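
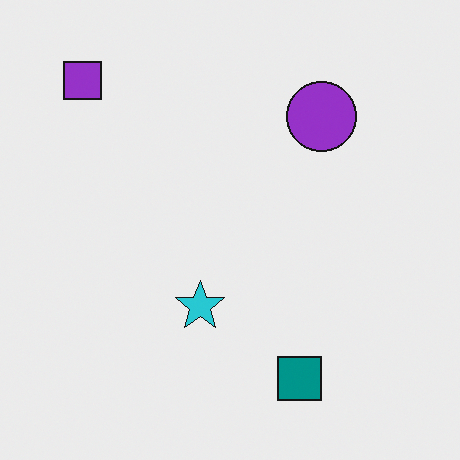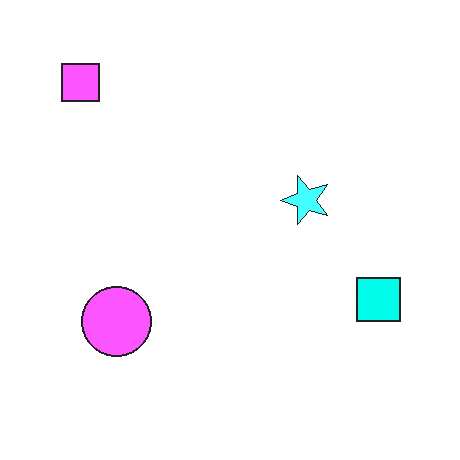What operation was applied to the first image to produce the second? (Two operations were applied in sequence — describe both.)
The transformation is: transposed (reflected across the top-left ↔ bottom-right diagonal), then noticeably brightened.

Shapes have swapped their row and column positions — what was in the top-right is now in the bottom-left — a diagonal reflection. Every pixel — background and shapes alike — is uniformly brightened.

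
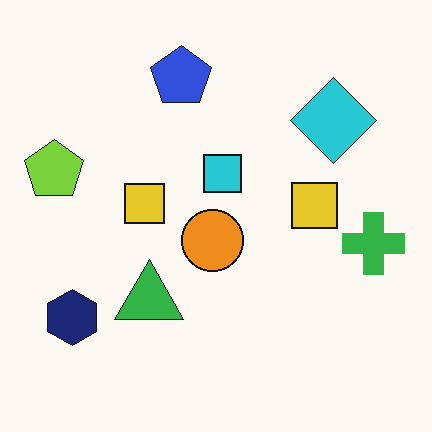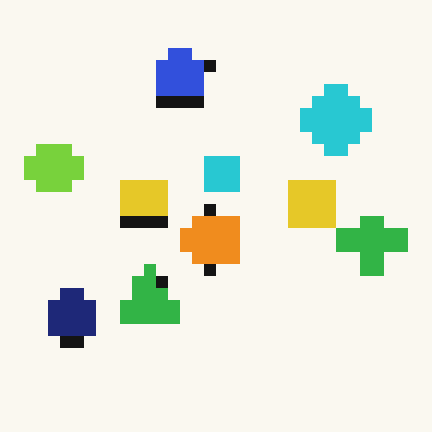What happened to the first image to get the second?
The transformation is: heavily pixelated into large blocks.

Shapes are reduced to large square blocks; fine edges and outlines are lost — a downscale-then-upscale (mosaic) effect.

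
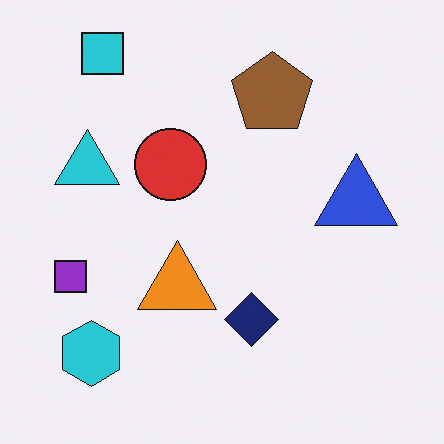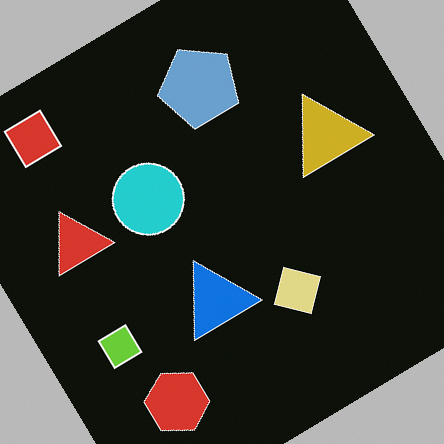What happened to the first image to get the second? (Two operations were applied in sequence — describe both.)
It was rotated counter-clockwise by a large amount — several tens of degrees, then color-inverted (negative).

Every shape is tilted by the same angle and the image corners show triangular fill wedges — a whole-image rotation by a non-right angle. The light background has become dark and every shape's color is its complement — a photographic negative.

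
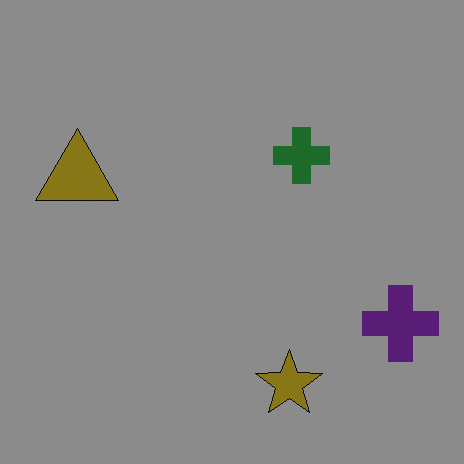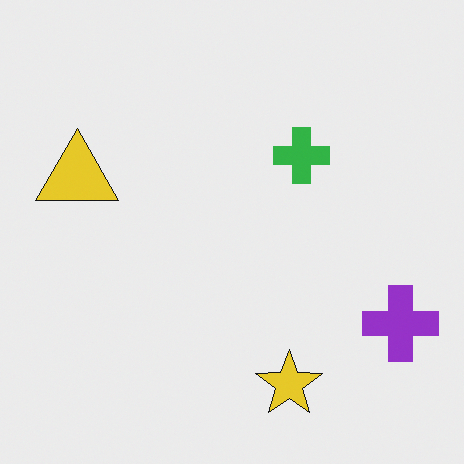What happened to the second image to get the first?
Substantially darkened.

Every pixel — background and shapes alike — is uniformly darkened.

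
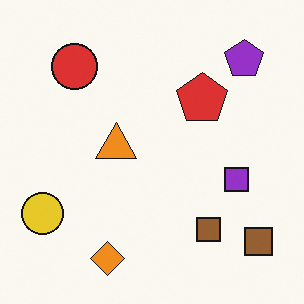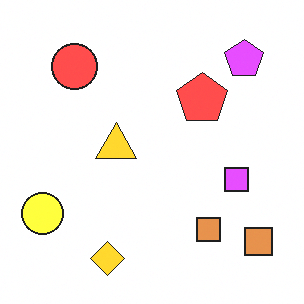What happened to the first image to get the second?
It was substantially brightened.

Every pixel — background and shapes alike — is uniformly brightened.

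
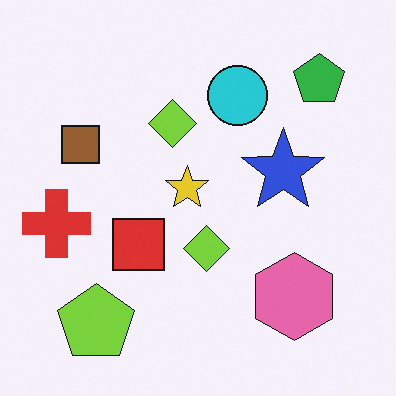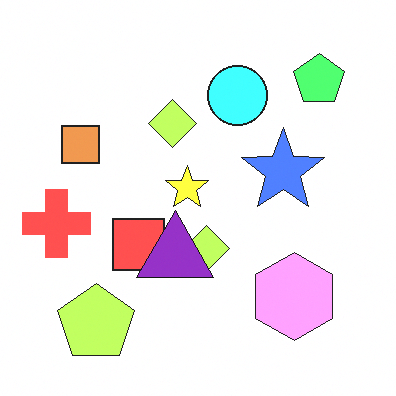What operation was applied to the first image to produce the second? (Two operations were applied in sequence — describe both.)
The transformation is: substantially brightened, then overlaid with an additional purple triangle.

Every pixel — background and shapes alike — is uniformly brightened. A purple triangle appears in the second image that is absent from the first.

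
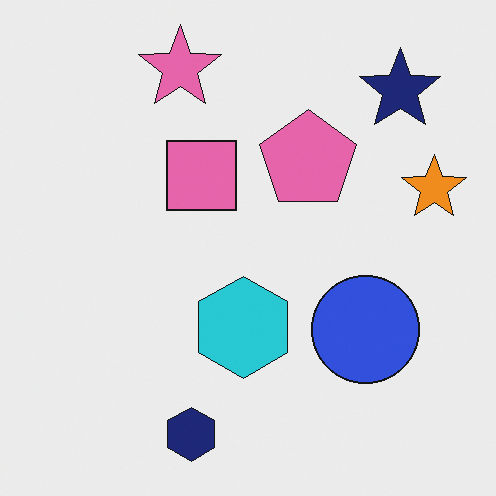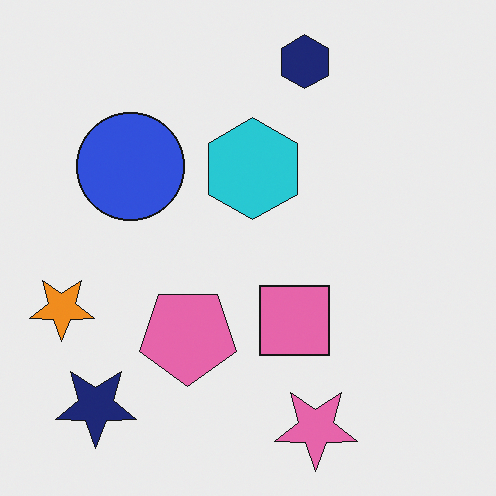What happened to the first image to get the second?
The image was rotated 180°.

The navy star sits in the top-right of the first image and the bottom-left of the second — consistent with a whole-image 180° rotation.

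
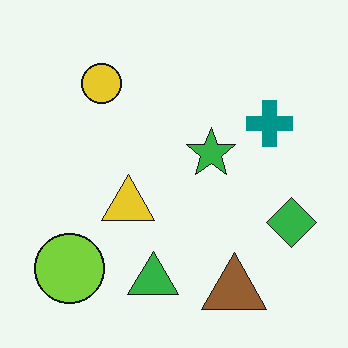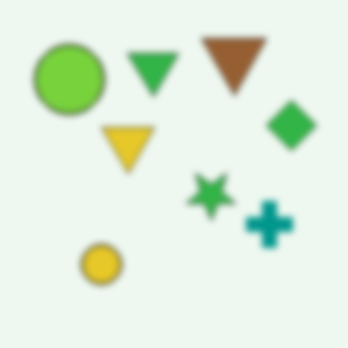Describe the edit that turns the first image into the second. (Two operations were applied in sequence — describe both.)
This is the original image flipped vertically (top ↔ bottom), then noticeably gaussian-blurred.

The brown triangle is in the bottom-right of the first image and the top-right of the second — shapes on opposite sides of the horizontal midline have swapped in a mirror flip. Shape edges and outlines are uniformly softened across the whole image.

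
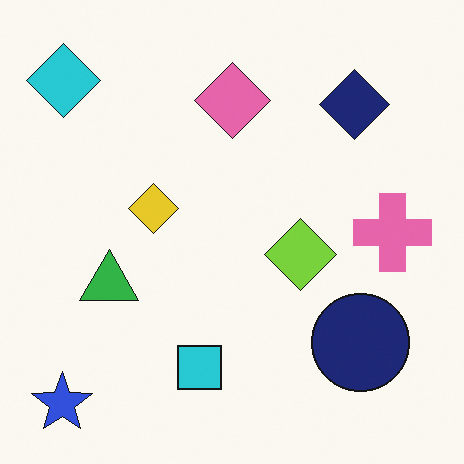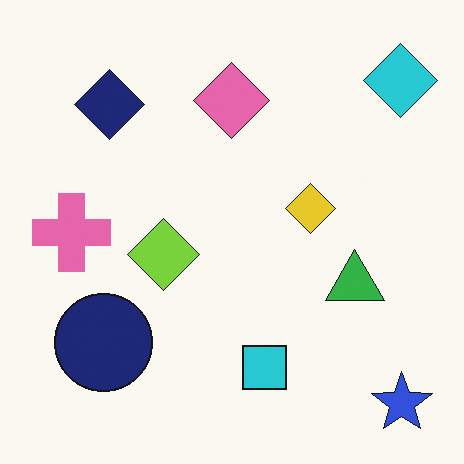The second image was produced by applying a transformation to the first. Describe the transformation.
The second image is the first flipped horizontally (left ↔ right).

The blue star is in the bottom-left of the first image and the bottom-right of the second — shapes on opposite sides of the vertical midline have swapped in a mirror flip.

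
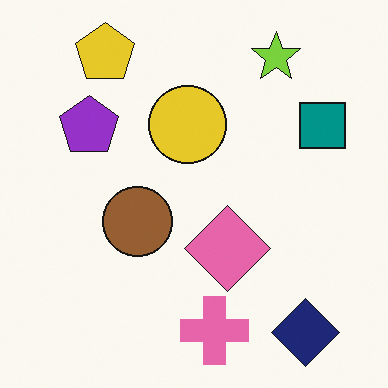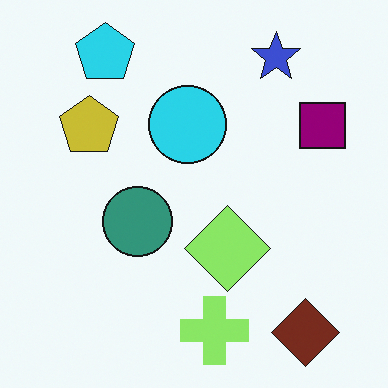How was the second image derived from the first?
The second image is the first hue-shifted by a moderate amount.

Every shape's color has rotated by the same amount around the hue wheel — a uniform hue shift.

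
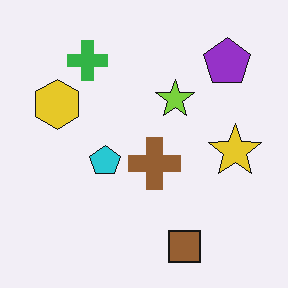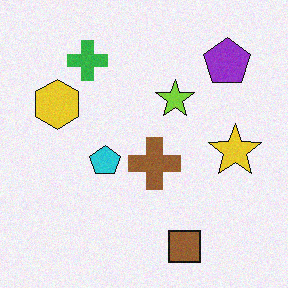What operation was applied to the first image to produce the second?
The transformation is: degraded with subtle gaussian noise.

Random speckle covers the whole image, including the flat background.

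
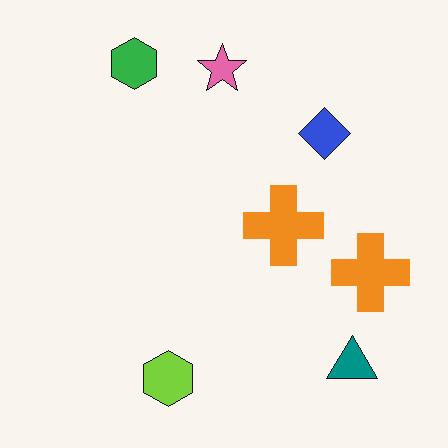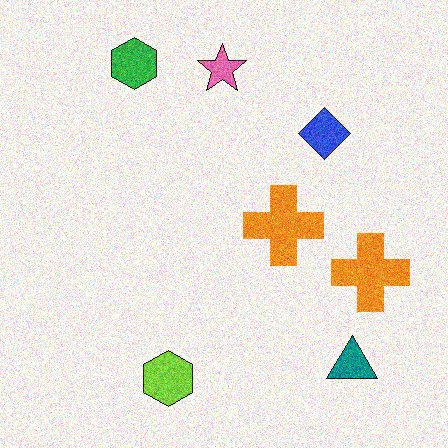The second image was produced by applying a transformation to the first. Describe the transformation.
The image was degraded with moderate additive noise.

Random speckle covers the whole image, including the flat background.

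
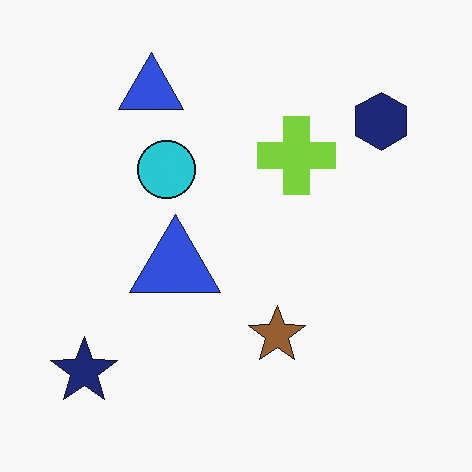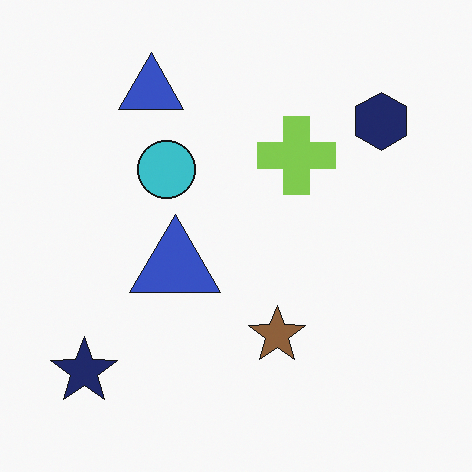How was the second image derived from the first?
The second image is the first slightly desaturated.

All colors are more muted and greyish — a global saturation change.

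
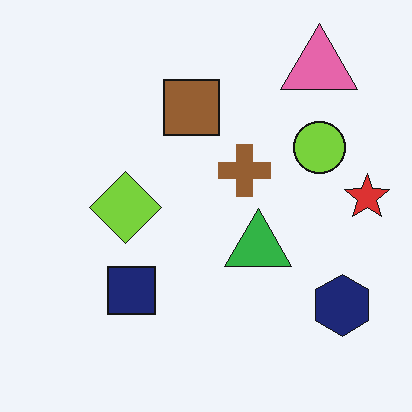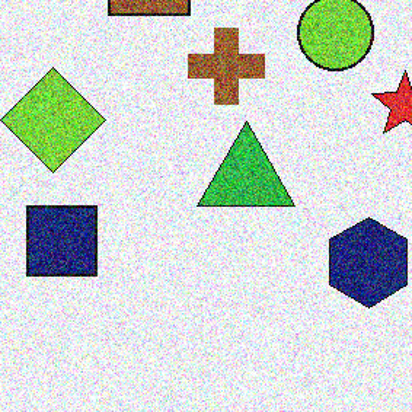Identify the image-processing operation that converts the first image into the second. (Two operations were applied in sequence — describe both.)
Degraded with heavy additive noise, then cropped to a modestly smaller region and rescaled.

Random speckle covers the whole image, including the flat background. The visible shapes are larger and the field of view is narrower; shapes near the original edges may be partly or wholly outside the frame — a crop-and-rescale.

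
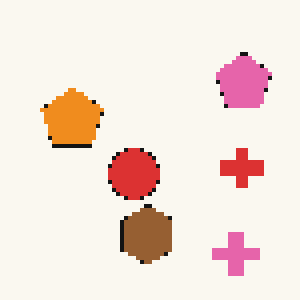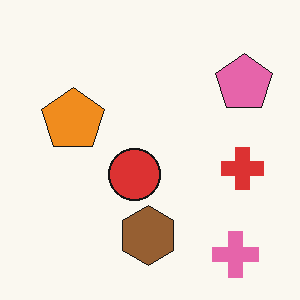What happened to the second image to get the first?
This is the original image mildly pixelated.

Shapes are reduced to large square blocks; fine edges and outlines are lost — a downscale-then-upscale (mosaic) effect.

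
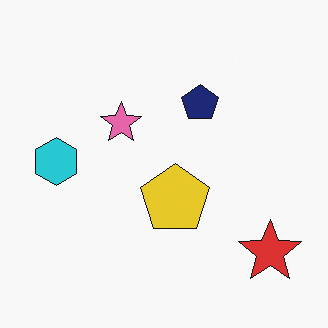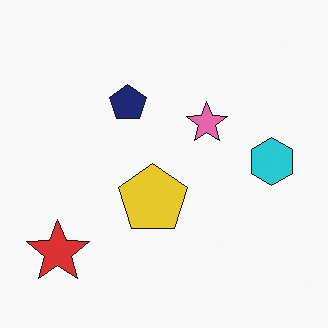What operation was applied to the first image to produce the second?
The image was flipped horizontally (left ↔ right).

The cyan hexagon is in the left of the first image and the right of the second — shapes on opposite sides of the vertical midline have swapped in a mirror flip.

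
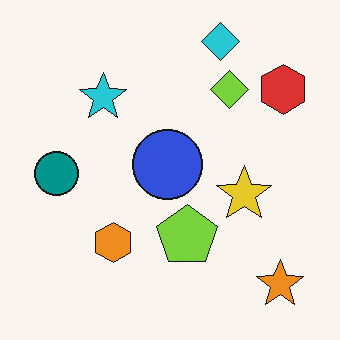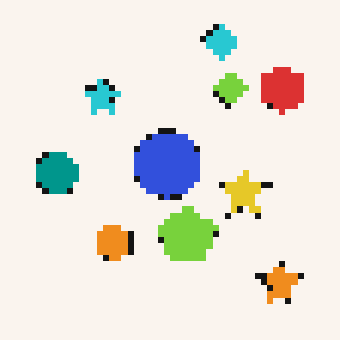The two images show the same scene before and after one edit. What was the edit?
Pixelated into visible square blocks.

Shapes are reduced to large square blocks; fine edges and outlines are lost — a downscale-then-upscale (mosaic) effect.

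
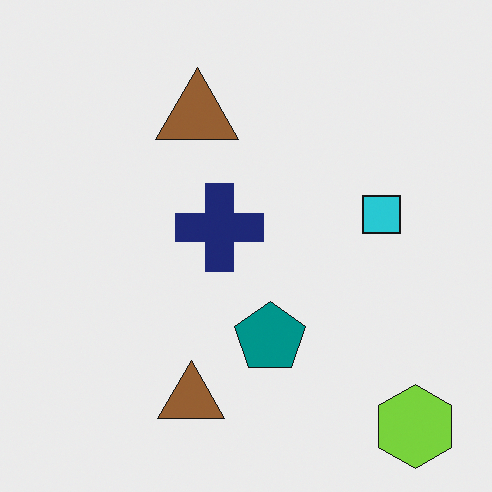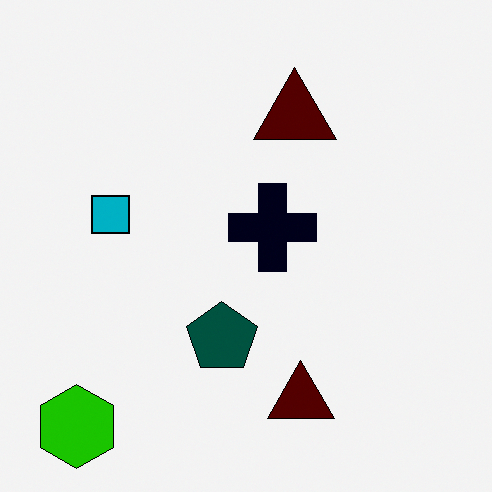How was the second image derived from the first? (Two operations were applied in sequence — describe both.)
The image was flipped horizontally (left ↔ right), then given much higher contrast.

The lime hexagon is in the bottom-right of the first image and the bottom-left of the second — shapes on opposite sides of the vertical midline have swapped in a mirror flip. Tones are pushed away from mid-grey across the whole image — a global contrast change.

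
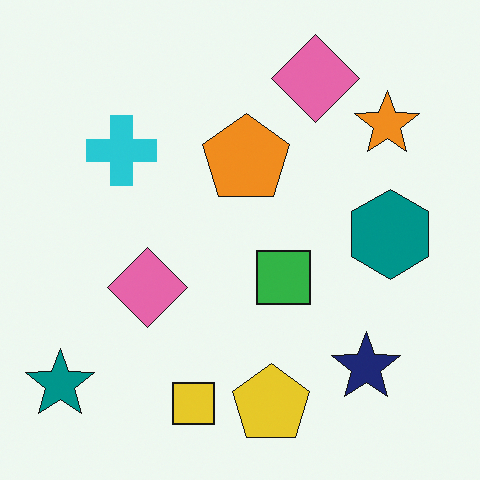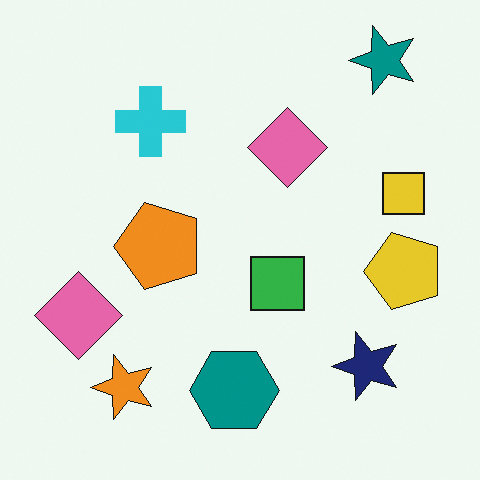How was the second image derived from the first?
This is the original image transposed (reflected across the top-left ↔ bottom-right diagonal).

Shapes have swapped their row and column positions — what was in the top-right is now in the bottom-left — a diagonal reflection.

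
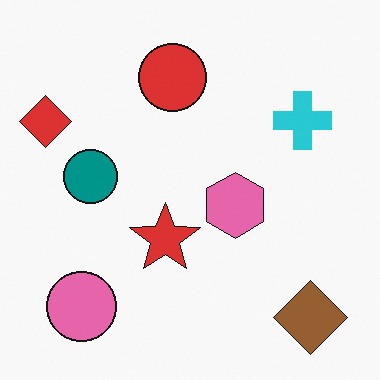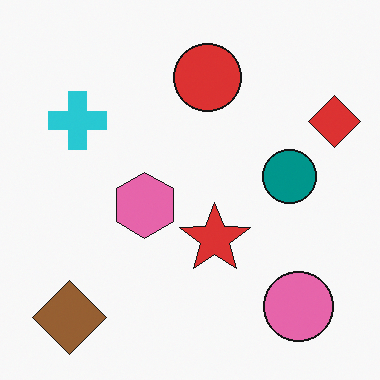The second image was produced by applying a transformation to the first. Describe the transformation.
The image was flipped horizontally (left ↔ right).

The red diamond is in the top-left of the first image and the top-right of the second — shapes on opposite sides of the vertical midline have swapped in a mirror flip.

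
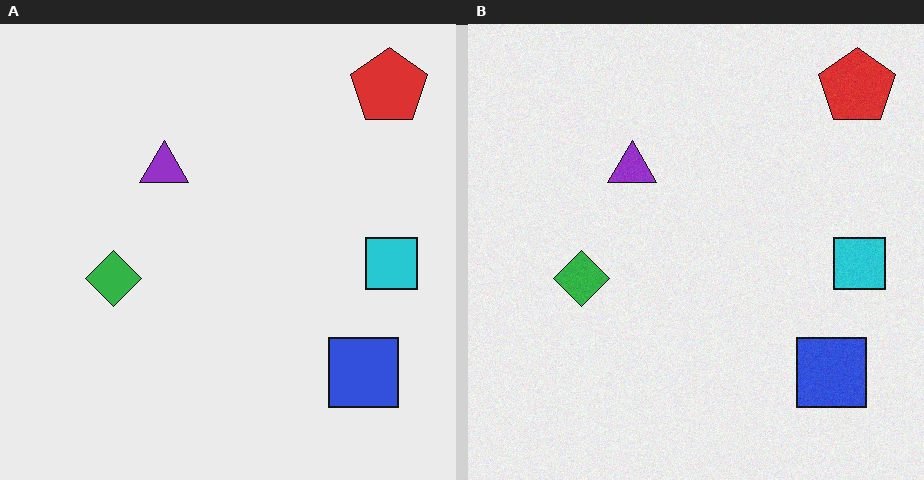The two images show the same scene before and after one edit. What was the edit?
This is the original image degraded with a light layer of grain.

Random speckle covers the whole image, including the flat background.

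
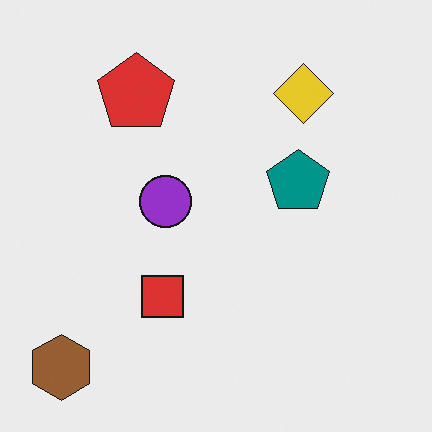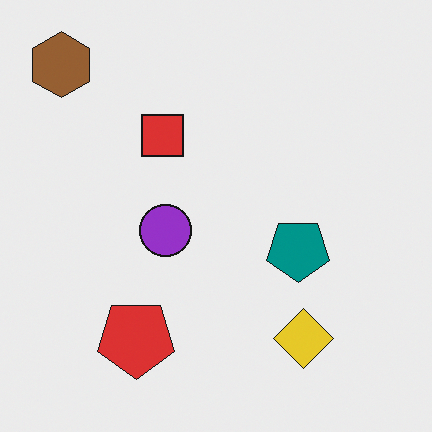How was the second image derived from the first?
The second image is the first flipped vertically (top ↔ bottom).

The brown hexagon is in the bottom-left of the first image and the top-left of the second — shapes on opposite sides of the horizontal midline have swapped in a mirror flip.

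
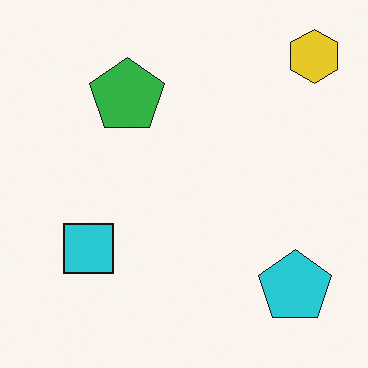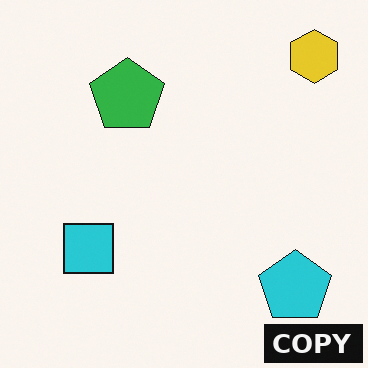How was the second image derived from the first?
The image was watermarked with the text "COPY" in the lower-right corner.

A dark label reading "COPY" appears in the lower-right corner.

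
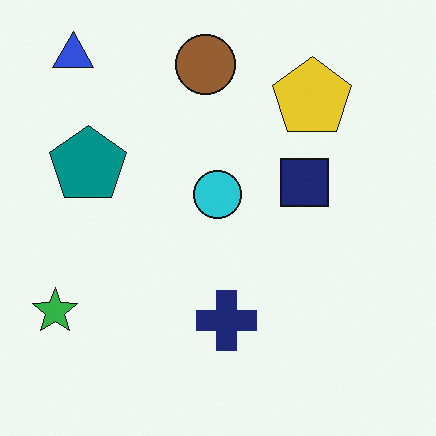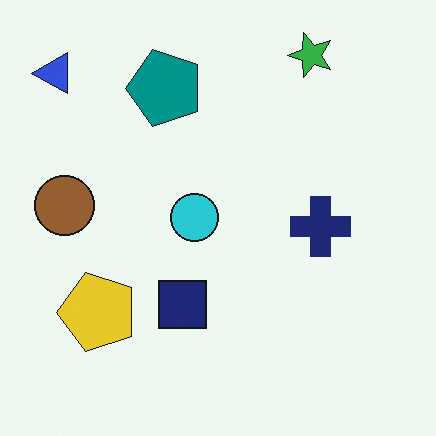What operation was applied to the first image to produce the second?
The transformation is: transposed (reflected across the top-left ↔ bottom-right diagonal).

Shapes have swapped their row and column positions — what was in the top-right is now in the bottom-left — a diagonal reflection.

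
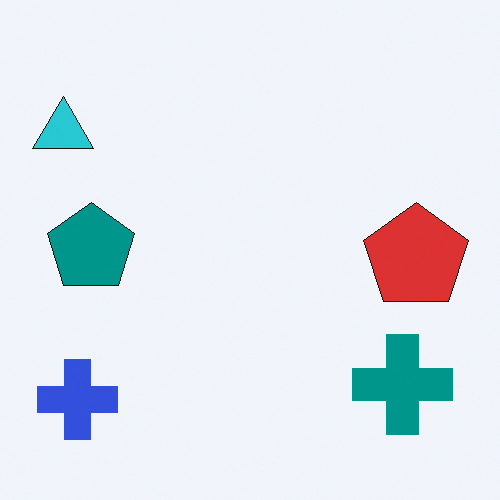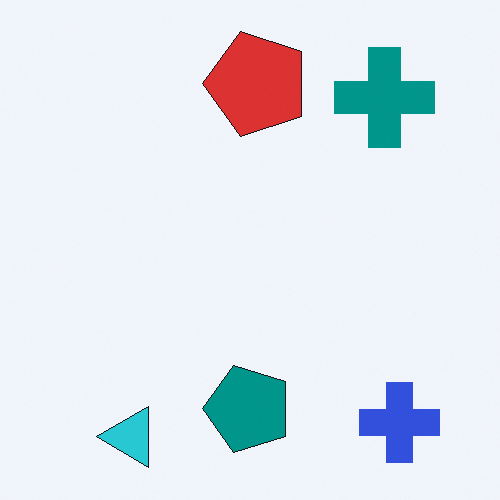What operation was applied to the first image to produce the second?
This is the original image rotated 90° counter-clockwise.

The blue cross sits in the bottom-left of the first image and the bottom-right of the second — consistent with a whole-image 90° counter-clockwise rotation.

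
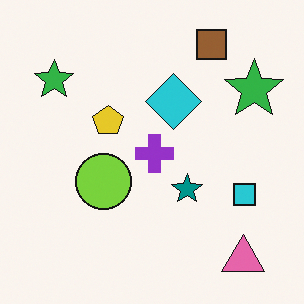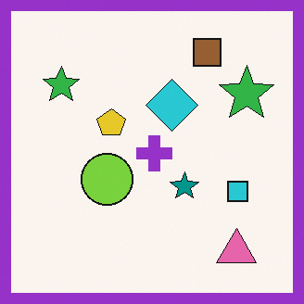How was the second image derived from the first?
The image was framed with a purple border.

A solid purple frame runs around the edge of the second image, with the content slightly shrunk inside it.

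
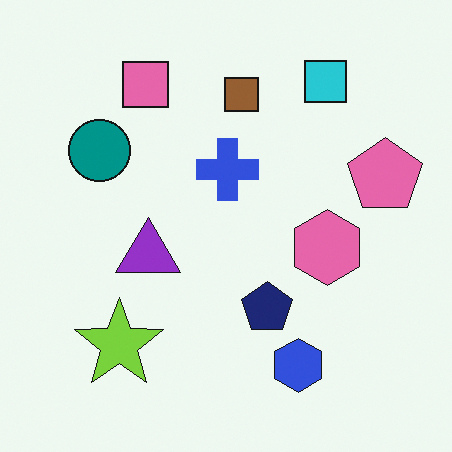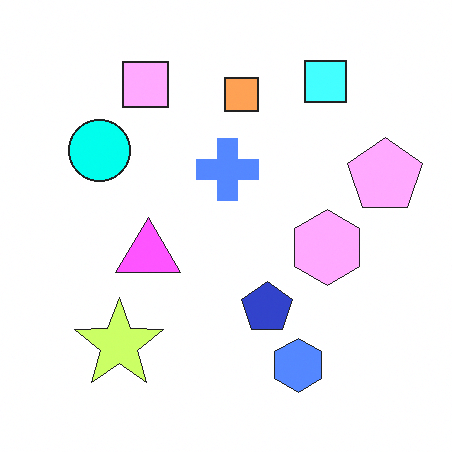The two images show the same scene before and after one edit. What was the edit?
The transformation is: substantially brightened.

Every pixel — background and shapes alike — is uniformly brightened.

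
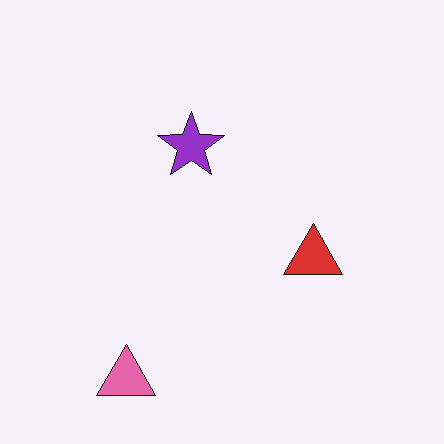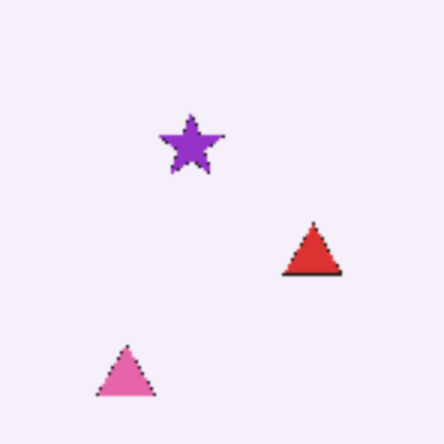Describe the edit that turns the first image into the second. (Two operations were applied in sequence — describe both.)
This is the original image lightly pixelated (a mild mosaic effect), then slightly softened.

Shapes are reduced to large square blocks; fine edges and outlines are lost — a downscale-then-upscale (mosaic) effect. Shape edges and outlines are uniformly softened across the whole image.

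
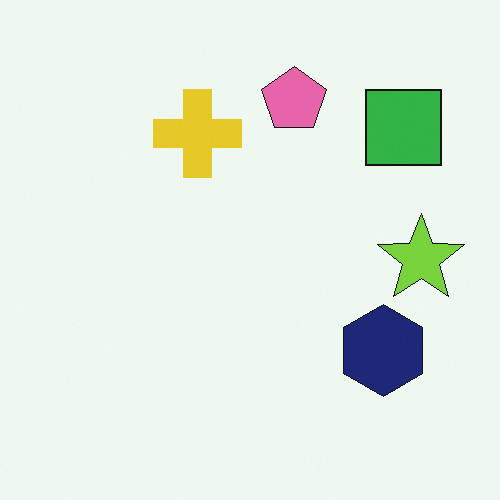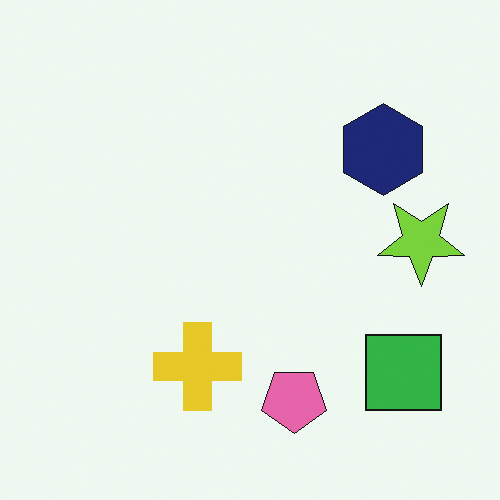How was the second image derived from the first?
The image was flipped vertically (top ↔ bottom).

The pink pentagon is in the top of the first image and the bottom of the second — shapes on opposite sides of the horizontal midline have swapped in a mirror flip.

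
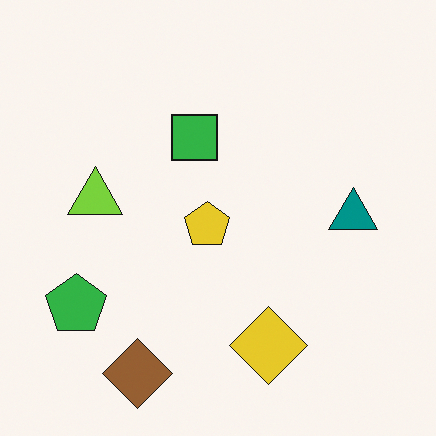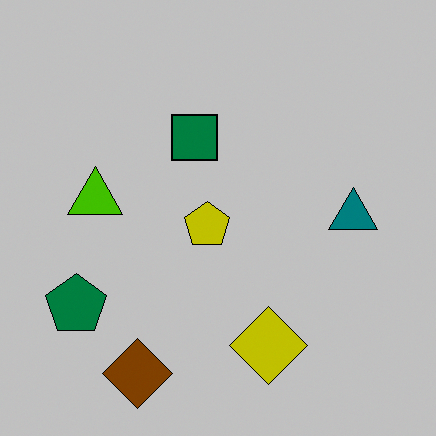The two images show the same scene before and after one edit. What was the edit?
This is the original image heavily posterized to just a handful of flat colors.

Each flat color has snapped to a coarser quantized level — most visibly, the near-white background has dropped to a flat grey.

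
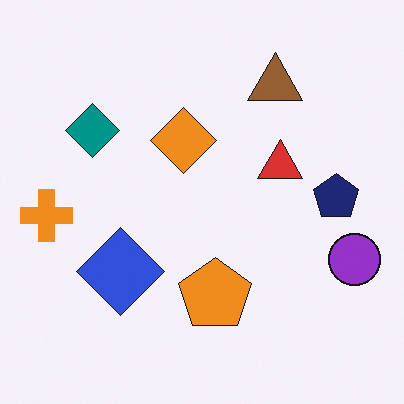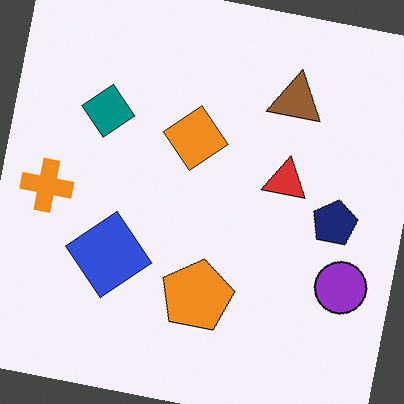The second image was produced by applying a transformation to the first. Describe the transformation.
The transformation is: rotated clockwise by a small amount.

Every shape is tilted by the same angle and the image corners show triangular fill wedges — a whole-image rotation by a non-right angle.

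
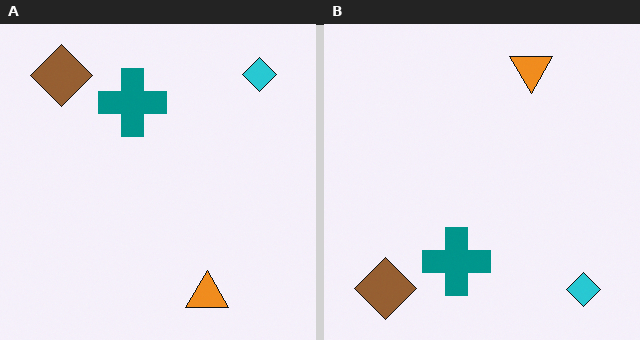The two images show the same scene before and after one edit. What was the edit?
This is the original image flipped vertically (top ↔ bottom).

The orange triangle is in the bottom of the left (A) image and the top of the right (B) — shapes on opposite sides of the horizontal midline have swapped in a mirror flip.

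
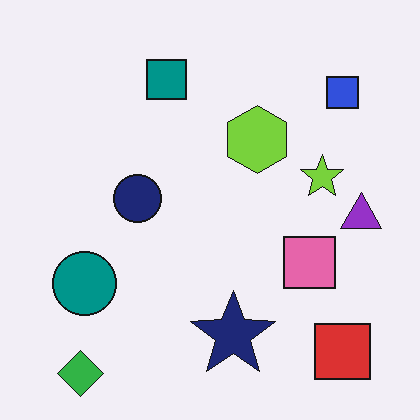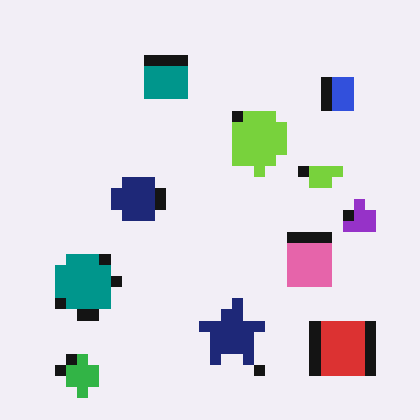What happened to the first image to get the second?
The second image is the first heavily pixelated into large blocks.

Shapes are reduced to large square blocks; fine edges and outlines are lost — a downscale-then-upscale (mosaic) effect.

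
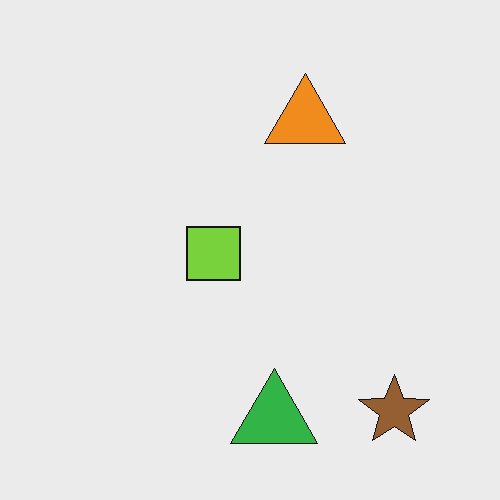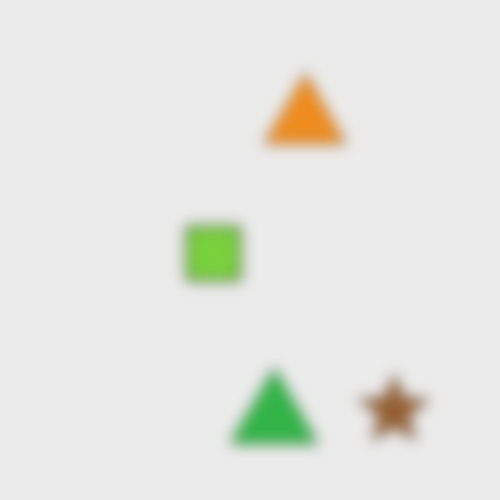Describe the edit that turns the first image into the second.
The second image is the first heavily blurred.

Shape edges and outlines are uniformly softened across the whole image.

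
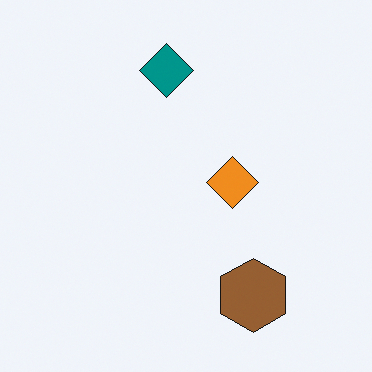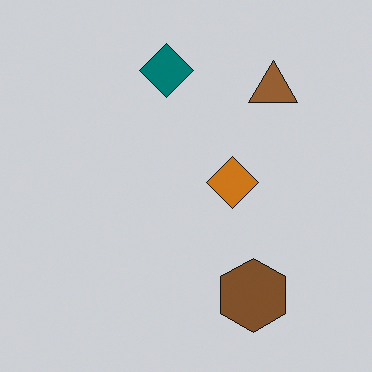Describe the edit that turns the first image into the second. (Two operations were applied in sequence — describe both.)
This is the original image slightly darkened, then overlaid with an additional brown triangle.

Every pixel — background and shapes alike — is uniformly darkened. A brown triangle appears in the second image that is absent from the first.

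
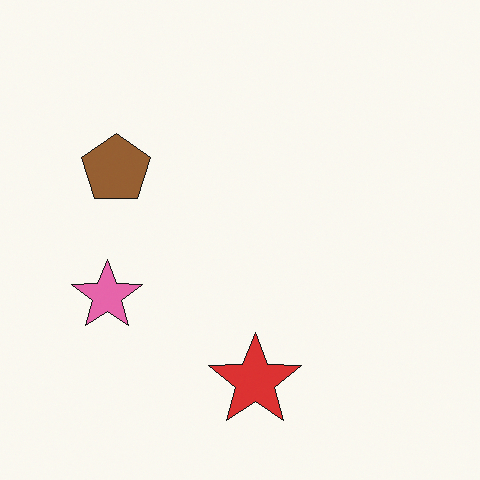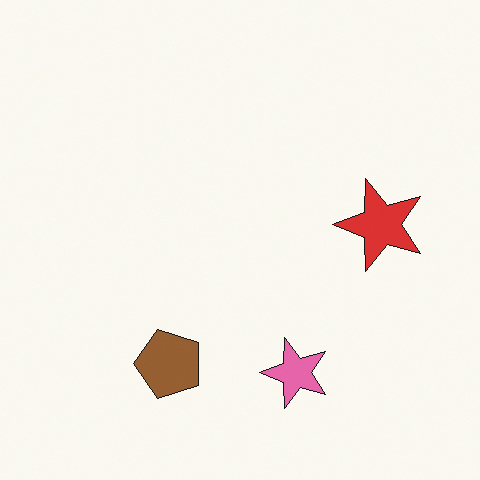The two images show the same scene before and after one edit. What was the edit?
Rotated 90° counter-clockwise.

The pink star sits in the left of the first image and the bottom of the second — consistent with a whole-image 90° counter-clockwise rotation.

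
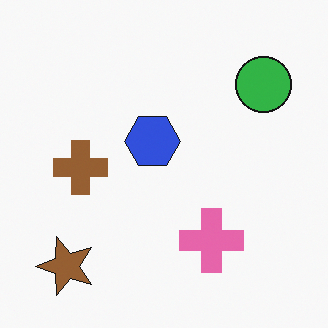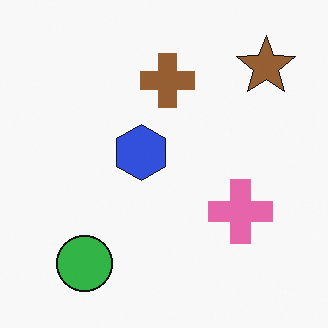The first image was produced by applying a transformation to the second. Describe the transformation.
The first image is the second transposed (reflected across the top-left ↔ bottom-right diagonal).

Shapes have swapped their row and column positions — what was in the top-right is now in the bottom-left — a diagonal reflection.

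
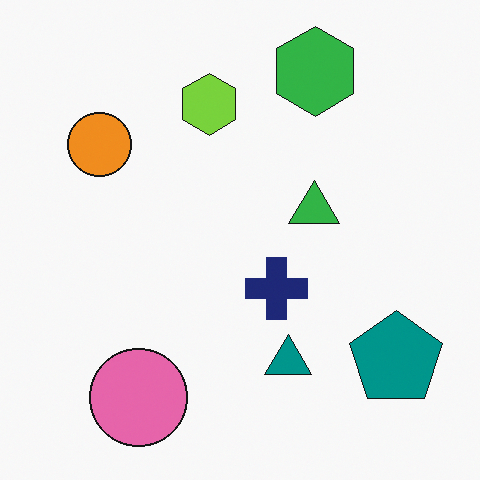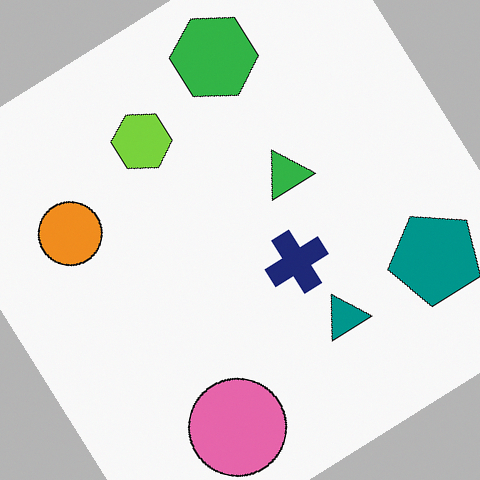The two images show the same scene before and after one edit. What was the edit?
The image was rotated counter-clockwise by a large amount — several tens of degrees.

Every shape is tilted by the same angle and the image corners show triangular fill wedges — a whole-image rotation by a non-right angle.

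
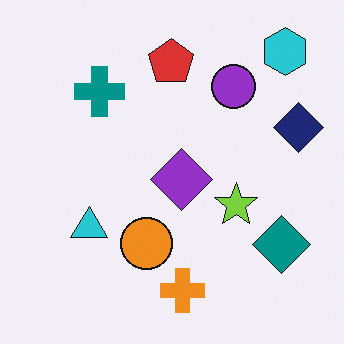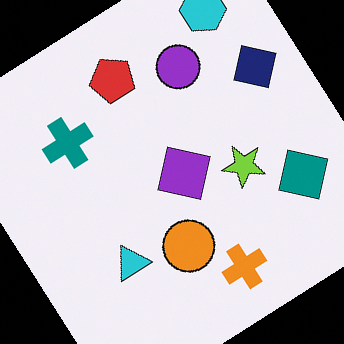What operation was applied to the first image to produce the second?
The second image is the first rotated counter-clockwise by a large amount — several tens of degrees.

Every shape is tilted by the same angle and the image corners show triangular fill wedges — a whole-image rotation by a non-right angle.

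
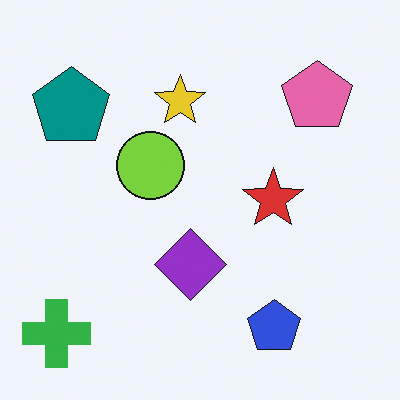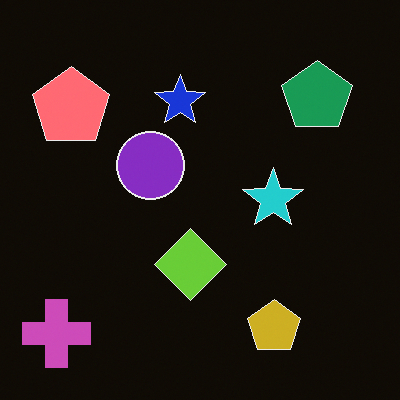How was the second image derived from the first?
Color-inverted (negative).

The light background has become dark and every shape's color is its complement — a photographic negative.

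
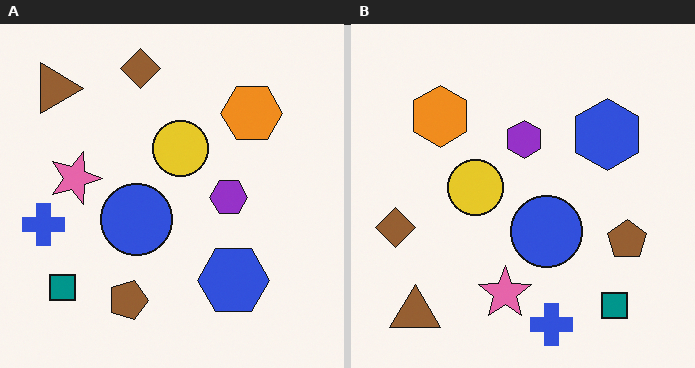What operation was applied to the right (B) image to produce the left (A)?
The transformation is: rotated 90° clockwise.

The brown triangle sits in the bottom-left of the right (B) image and the top-left of the left (A) — consistent with a whole-image 90° clockwise rotation.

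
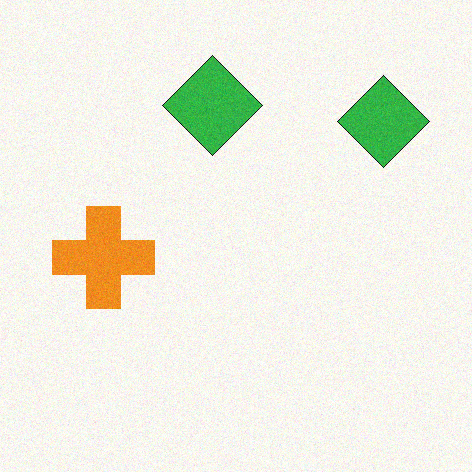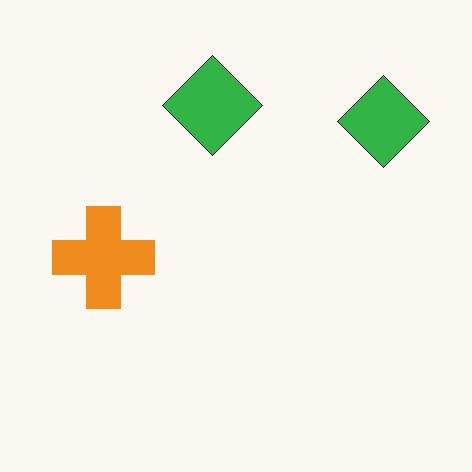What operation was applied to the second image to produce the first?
Degraded with light additive noise.

Random speckle covers the whole image, including the flat background.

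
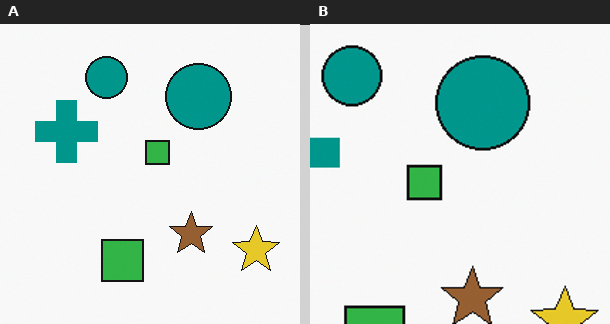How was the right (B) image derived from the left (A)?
The right (B) image is the left (A) cropped to a modestly smaller region and rescaled.

The visible shapes are larger and the field of view is narrower; shapes near the original edges may be partly or wholly outside the frame — a crop-and-rescale.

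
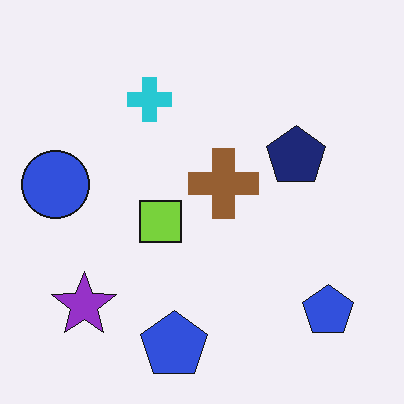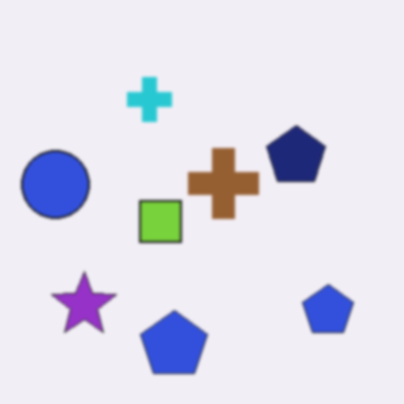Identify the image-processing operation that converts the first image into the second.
This is the original image given a subtle gaussian blur.

Shape edges and outlines are uniformly softened across the whole image.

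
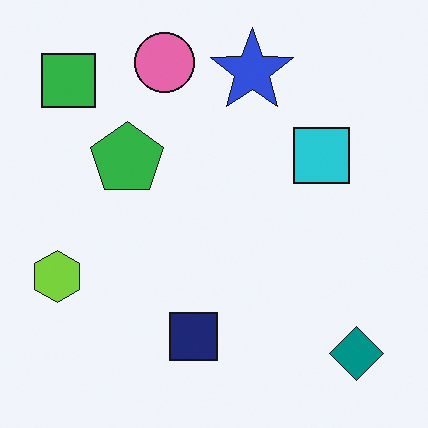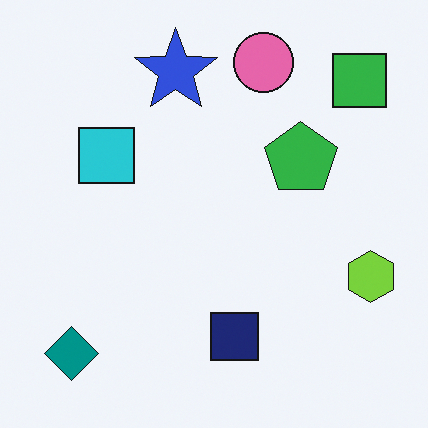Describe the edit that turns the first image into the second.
The transformation is: flipped horizontally (left ↔ right).

The lime hexagon is in the left of the first image and the right of the second — shapes on opposite sides of the vertical midline have swapped in a mirror flip.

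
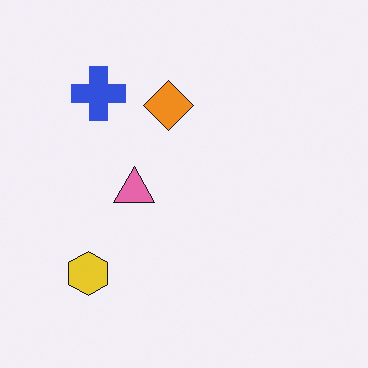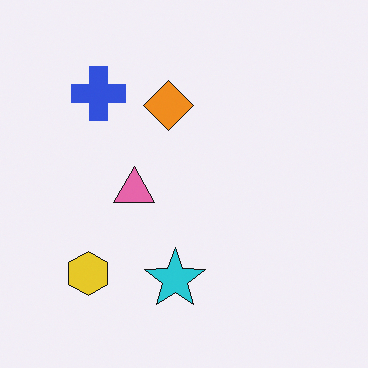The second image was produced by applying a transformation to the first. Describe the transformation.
This is the original image overlaid with an additional cyan star.

A cyan star appears in the second image that is absent from the first.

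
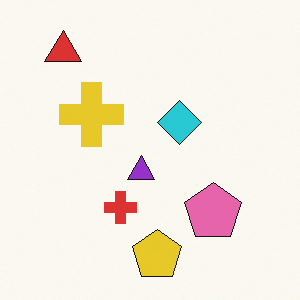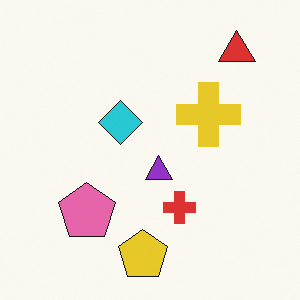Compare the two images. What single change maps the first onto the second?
The transformation is: flipped horizontally (left ↔ right).

The red triangle is in the top-left of the first image and the top-right of the second — shapes on opposite sides of the vertical midline have swapped in a mirror flip.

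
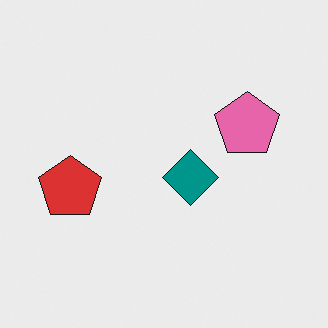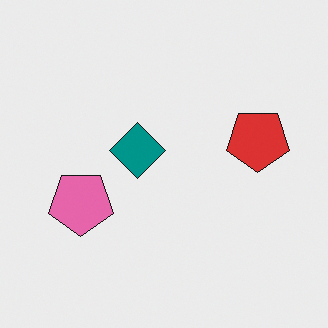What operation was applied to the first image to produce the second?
The image was rotated 180°.

The red pentagon sits in the left of the first image and the right of the second — consistent with a whole-image 180° rotation.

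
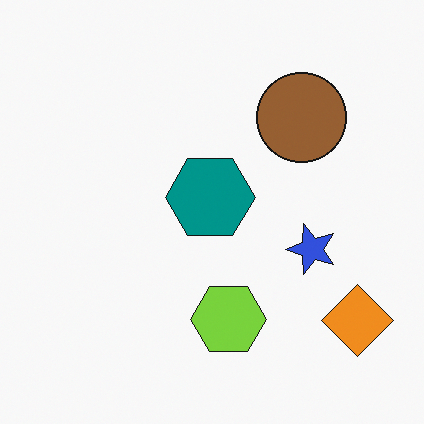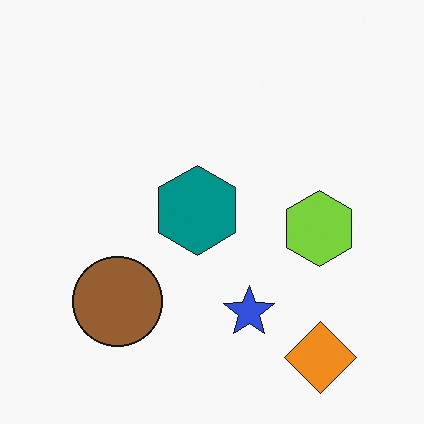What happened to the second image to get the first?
Transposed (reflected across the top-left ↔ bottom-right diagonal).

Shapes have swapped their row and column positions — what was in the top-right is now in the bottom-left — a diagonal reflection.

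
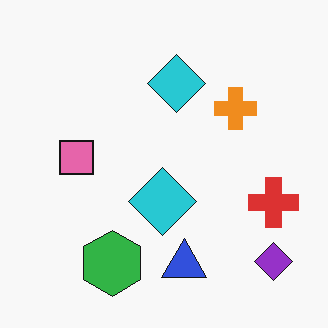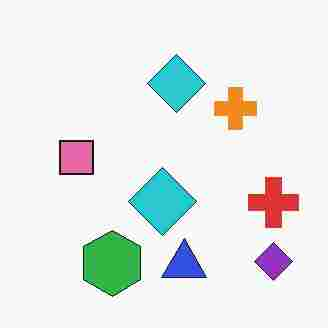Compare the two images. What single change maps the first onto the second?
The transformation is: heavily JPEG-compressed with obvious blocking artifacts.

Blocky 8×8 compression artifacts appear around shape edges and the flat background shows ringing — characteristic JPEG degradation.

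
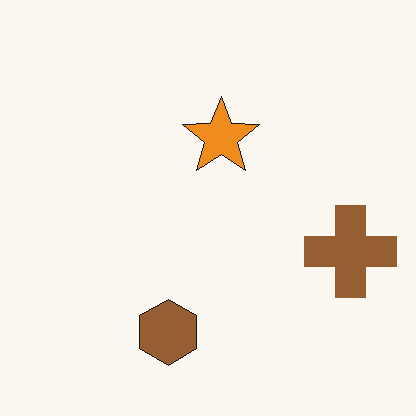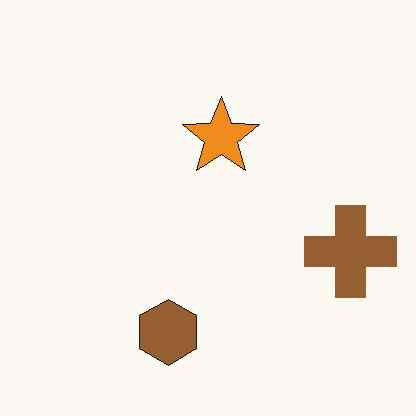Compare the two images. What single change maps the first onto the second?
The transformation is: given moderate JPEG compression.

Blocky 8×8 compression artifacts appear around shape edges and the flat background shows ringing — characteristic JPEG degradation.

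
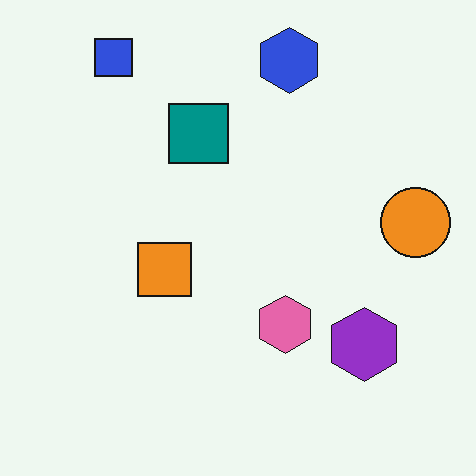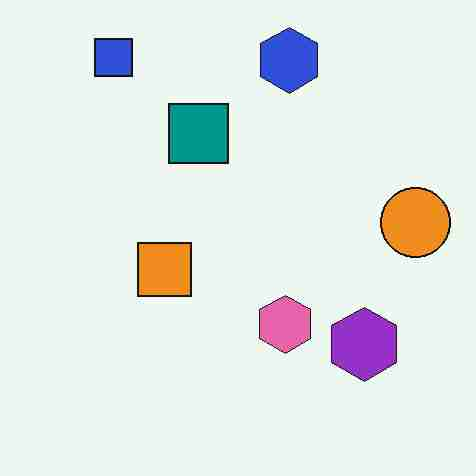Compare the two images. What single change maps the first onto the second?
This is the original image degraded with heavy JPEG compression.

Blocky 8×8 compression artifacts appear around shape edges and the flat background shows ringing — characteristic JPEG degradation.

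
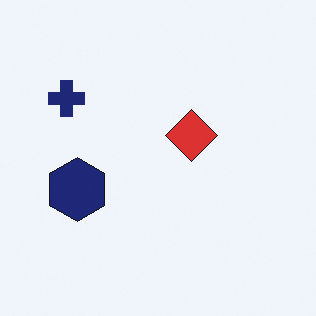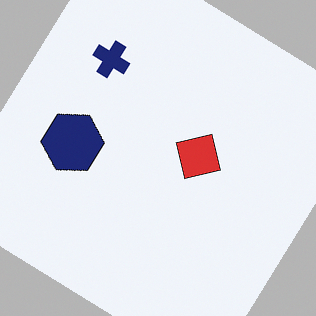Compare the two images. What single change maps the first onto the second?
This is the original image rotated clockwise by a large amount — several tens of degrees.

Every shape is tilted by the same angle and the image corners show triangular fill wedges — a whole-image rotation by a non-right angle.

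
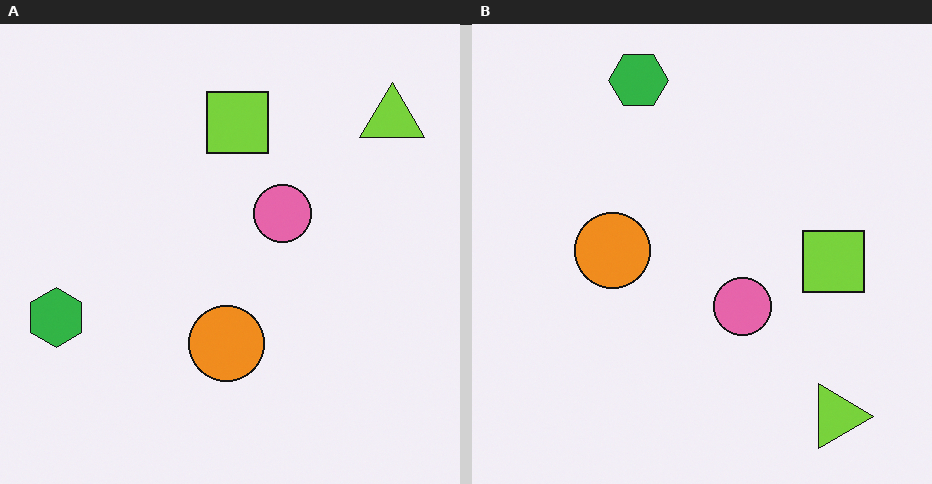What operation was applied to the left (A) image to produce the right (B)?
It was rotated 90° clockwise.

The lime triangle sits in the top-right of the left (A) image and the bottom-right of the right (B) — consistent with a whole-image 90° clockwise rotation.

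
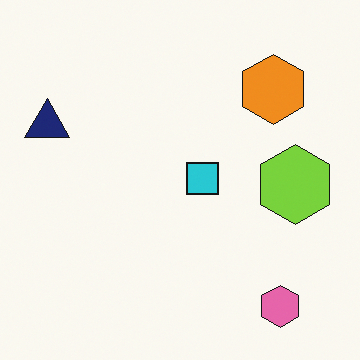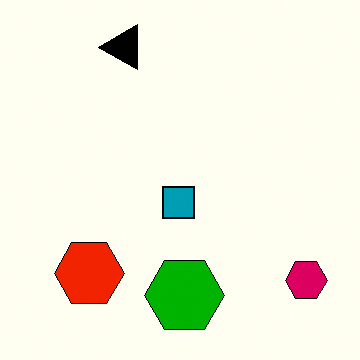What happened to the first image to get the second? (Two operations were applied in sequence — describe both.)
This is the original image transposed (reflected across the top-left ↔ bottom-right diagonal), then given much higher contrast.

Shapes have swapped their row and column positions — what was in the top-right is now in the bottom-left — a diagonal reflection. Tones are pushed away from mid-grey across the whole image — a global contrast change.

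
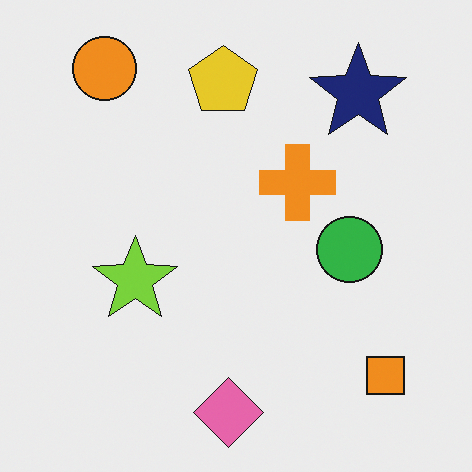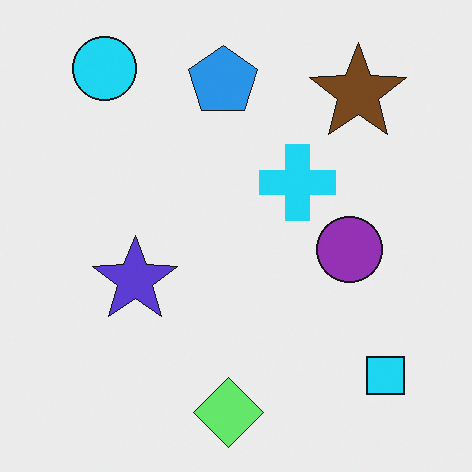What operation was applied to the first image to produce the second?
The image was hue-shifted by a large amount.

Every shape's color has rotated by the same amount around the hue wheel — a uniform hue shift.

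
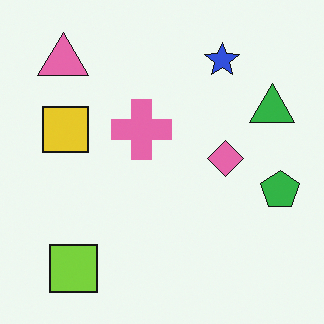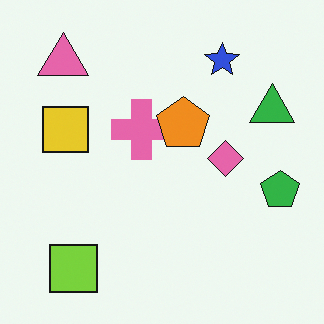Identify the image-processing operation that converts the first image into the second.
The second image is the first overlaid with an additional orange pentagon.

An orange pentagon appears in the second image that is absent from the first.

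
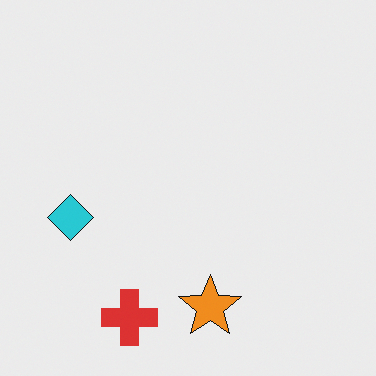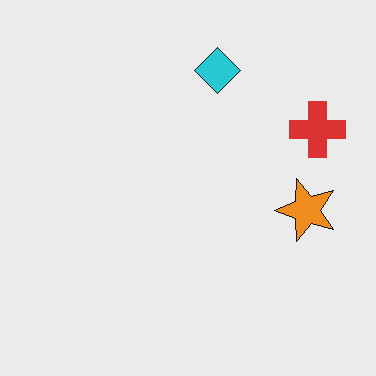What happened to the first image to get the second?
This is the original image transposed (reflected across the top-left ↔ bottom-right diagonal).

Shapes have swapped their row and column positions — what was in the top-right is now in the bottom-left — a diagonal reflection.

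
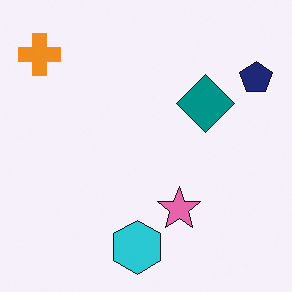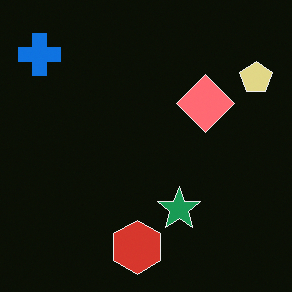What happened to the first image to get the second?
This is the original image color-inverted (negative).

The light background has become dark and every shape's color is its complement — a photographic negative.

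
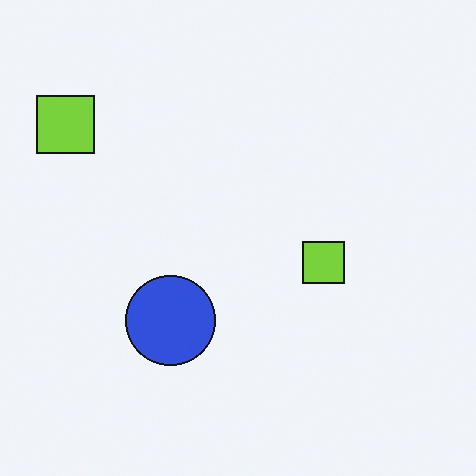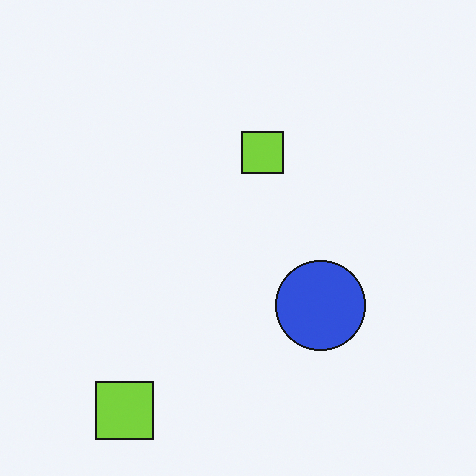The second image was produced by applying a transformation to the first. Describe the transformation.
This is the original image rotated 90° counter-clockwise.

The blue circle sits in the bottom of the first image and the right of the second — consistent with a whole-image 90° counter-clockwise rotation.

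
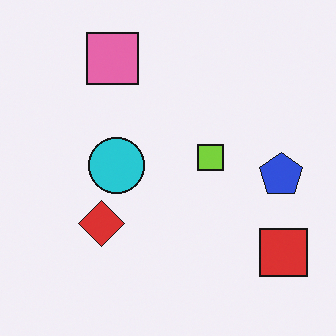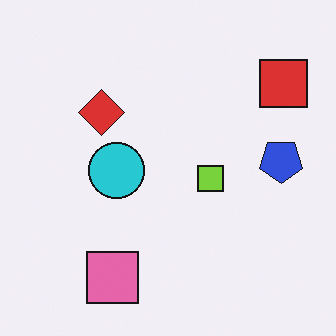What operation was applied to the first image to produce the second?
Flipped vertically (top ↔ bottom).

The pink square is in the top of the first image and the bottom of the second — shapes on opposite sides of the horizontal midline have swapped in a mirror flip.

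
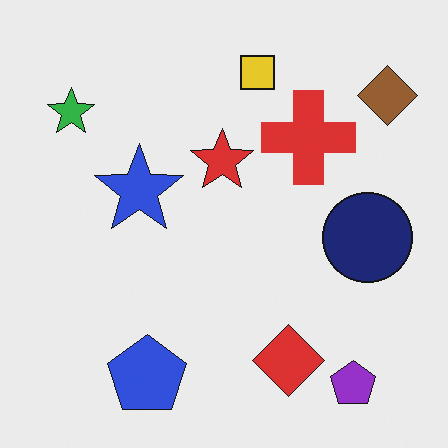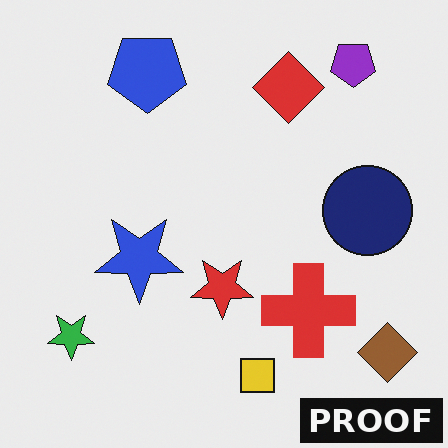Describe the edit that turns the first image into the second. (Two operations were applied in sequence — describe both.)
It was flipped vertically (top ↔ bottom), then watermarked with the text "PROOF" in the lower-right corner.

The purple pentagon is in the bottom-right of the first image and the top-right of the second — shapes on opposite sides of the horizontal midline have swapped in a mirror flip. A dark label reading "PROOF" appears in the lower-right corner.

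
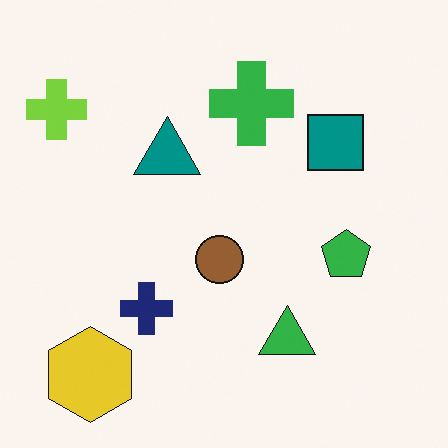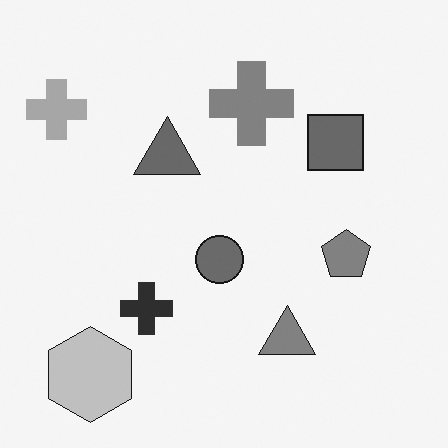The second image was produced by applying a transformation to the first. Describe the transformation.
It was converted to grayscale.

All color is removed — every shape is now a shade of grey.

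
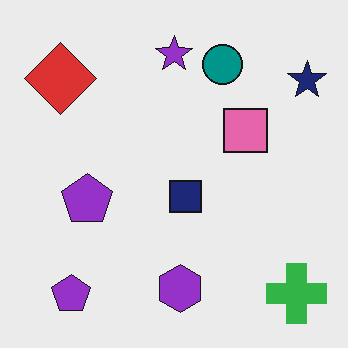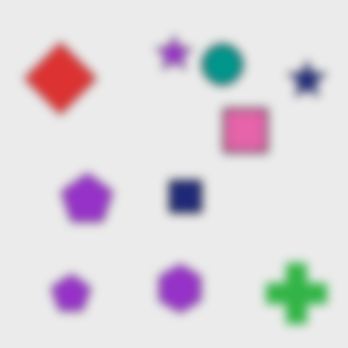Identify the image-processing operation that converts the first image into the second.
This is the original image heavily blurred.

Shape edges and outlines are uniformly softened across the whole image.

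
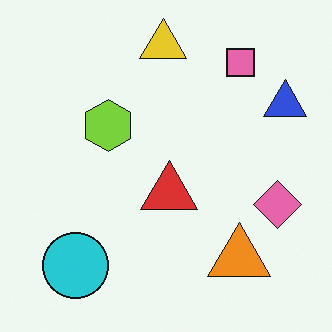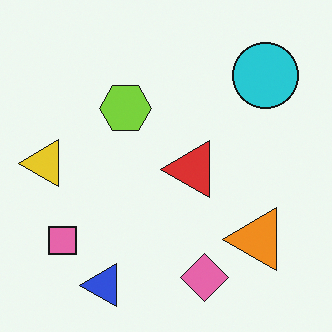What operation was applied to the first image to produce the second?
The second image is the first transposed (reflected across the top-left ↔ bottom-right diagonal).

Shapes have swapped their row and column positions — what was in the top-right is now in the bottom-left — a diagonal reflection.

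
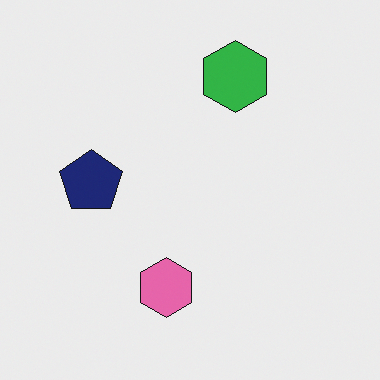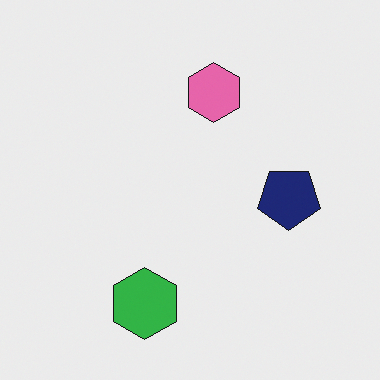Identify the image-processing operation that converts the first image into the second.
The second image is the first rotated 180°.

The green hexagon sits in the top of the first image and the bottom of the second — consistent with a whole-image 180° rotation.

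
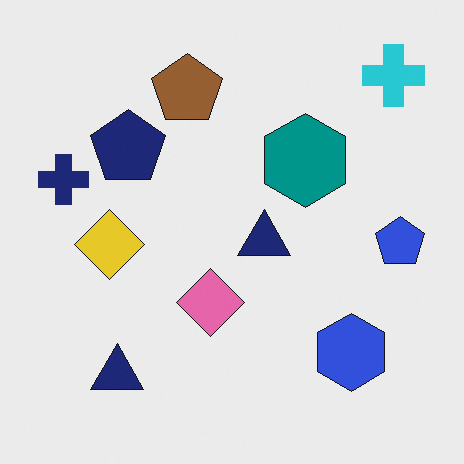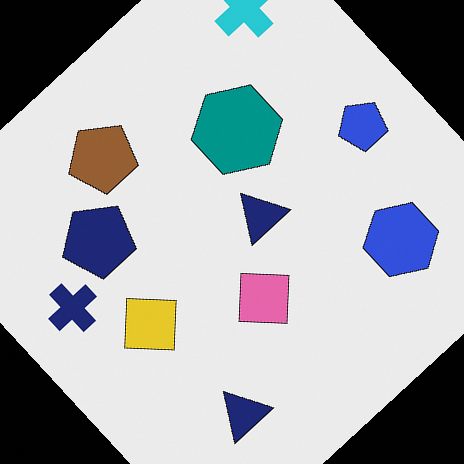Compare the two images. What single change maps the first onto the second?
The transformation is: rotated counter-clockwise by a large amount — several tens of degrees.

Every shape is tilted by the same angle and the image corners show triangular fill wedges — a whole-image rotation by a non-right angle.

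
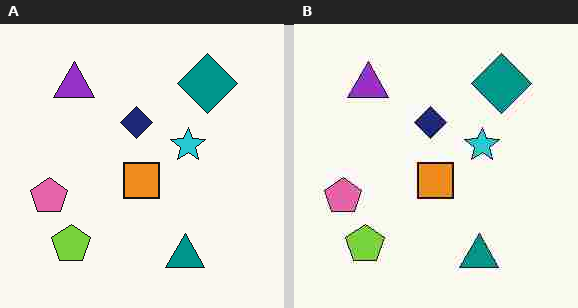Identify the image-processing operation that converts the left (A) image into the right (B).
Degraded with heavy JPEG compression.

Blocky 8×8 compression artifacts appear around shape edges and the flat background shows ringing — characteristic JPEG degradation.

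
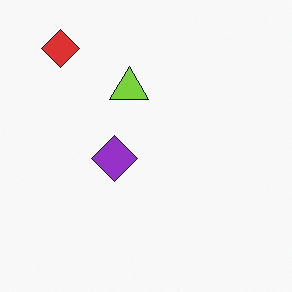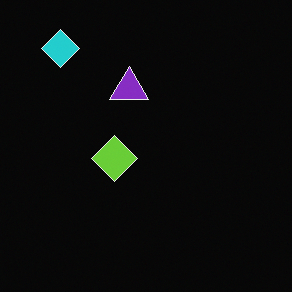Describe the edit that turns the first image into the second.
The image was color-inverted (negative).

The light background has become dark and every shape's color is its complement — a photographic negative.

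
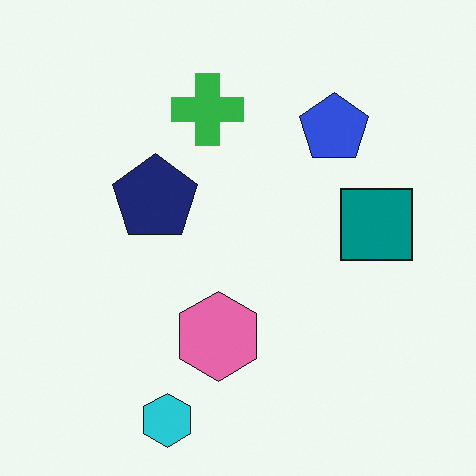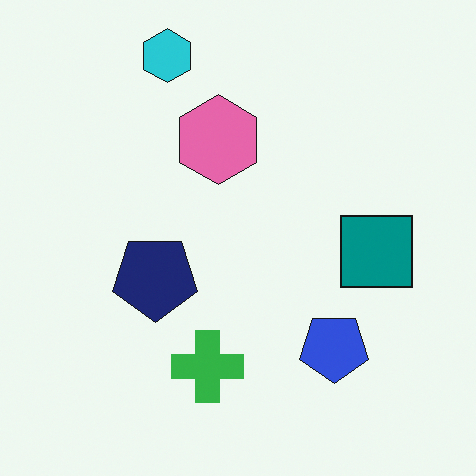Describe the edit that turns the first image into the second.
The second image is the first flipped vertically (top ↔ bottom).

The cyan hexagon is in the bottom of the first image and the top of the second — shapes on opposite sides of the horizontal midline have swapped in a mirror flip.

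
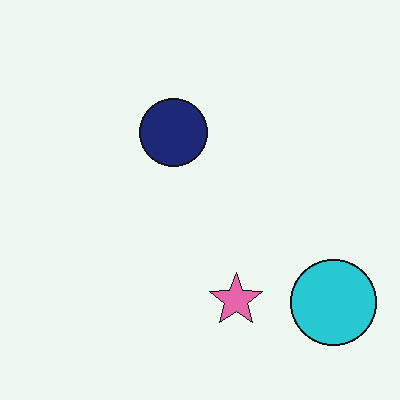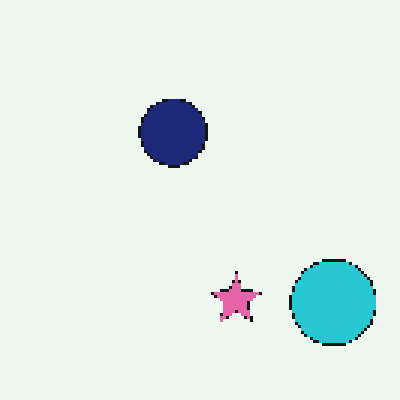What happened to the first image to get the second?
Mildly pixelated.

Shapes are reduced to large square blocks; fine edges and outlines are lost — a downscale-then-upscale (mosaic) effect.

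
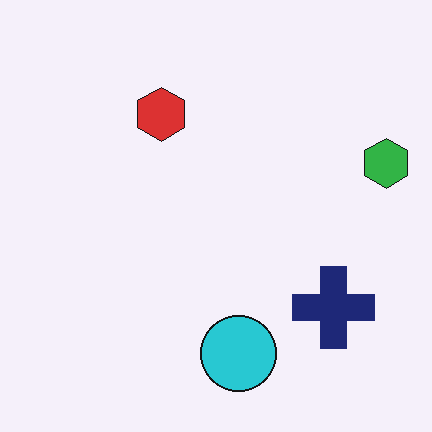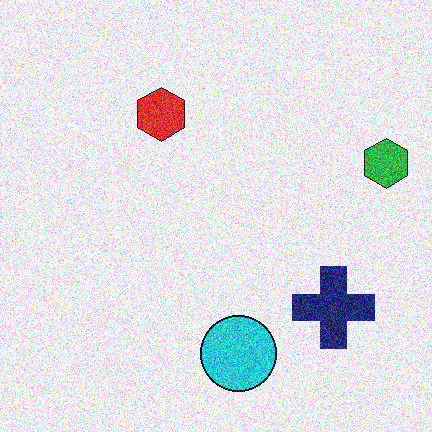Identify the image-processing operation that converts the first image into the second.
It was degraded with heavy additive noise.

Random speckle covers the whole image, including the flat background.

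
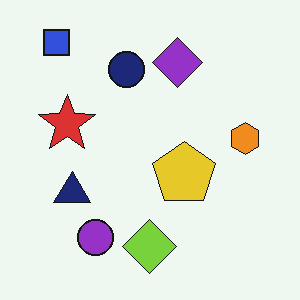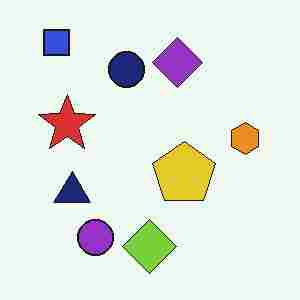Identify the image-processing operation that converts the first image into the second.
The image was degraded with heavy JPEG compression.

Blocky 8×8 compression artifacts appear around shape edges and the flat background shows ringing — characteristic JPEG degradation.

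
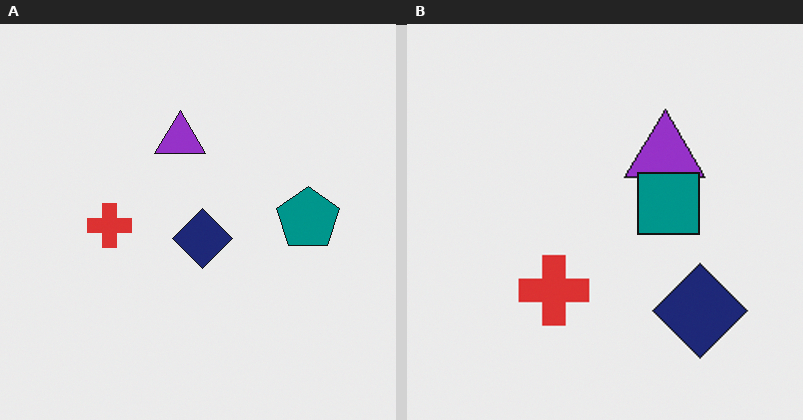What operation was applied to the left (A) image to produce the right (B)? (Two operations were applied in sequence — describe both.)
It was cropped slightly and scaled back up, then overlaid with an additional teal square.

The visible shapes are larger and the field of view is narrower; shapes near the original edges may be partly or wholly outside the frame — a crop-and-rescale. A teal square appears in the right (B) image that is absent from the left (A).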